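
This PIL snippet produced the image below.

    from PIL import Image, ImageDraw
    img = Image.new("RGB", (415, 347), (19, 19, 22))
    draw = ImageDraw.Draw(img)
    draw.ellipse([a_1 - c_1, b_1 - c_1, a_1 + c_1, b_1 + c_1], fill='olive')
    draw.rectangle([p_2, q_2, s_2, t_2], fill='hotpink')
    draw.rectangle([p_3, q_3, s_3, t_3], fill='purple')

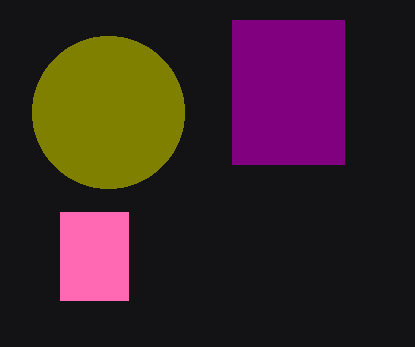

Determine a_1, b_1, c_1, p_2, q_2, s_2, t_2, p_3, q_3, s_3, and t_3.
a_1 = 108, b_1 = 112, c_1 = 76, p_2 = 60, q_2 = 212, s_2 = 128, t_2 = 300, p_3 = 232, q_3 = 20, s_3 = 344, t_3 = 164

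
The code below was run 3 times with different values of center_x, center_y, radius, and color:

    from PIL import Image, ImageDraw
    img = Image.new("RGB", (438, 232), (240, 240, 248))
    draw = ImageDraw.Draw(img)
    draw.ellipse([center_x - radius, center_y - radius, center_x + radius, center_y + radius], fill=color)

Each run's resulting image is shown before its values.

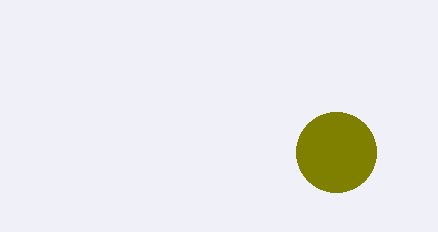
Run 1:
center_x = 336; center_y = 152; radius = 40; color = 'olive'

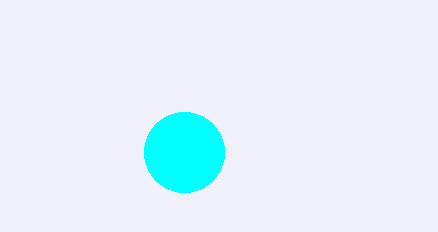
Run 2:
center_x = 184
center_y = 152
radius = 40
color = 'cyan'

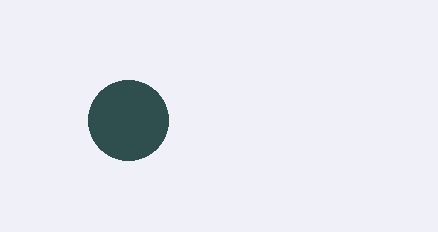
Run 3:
center_x = 128, center_y = 120, radius = 40, color = 'darkslategray'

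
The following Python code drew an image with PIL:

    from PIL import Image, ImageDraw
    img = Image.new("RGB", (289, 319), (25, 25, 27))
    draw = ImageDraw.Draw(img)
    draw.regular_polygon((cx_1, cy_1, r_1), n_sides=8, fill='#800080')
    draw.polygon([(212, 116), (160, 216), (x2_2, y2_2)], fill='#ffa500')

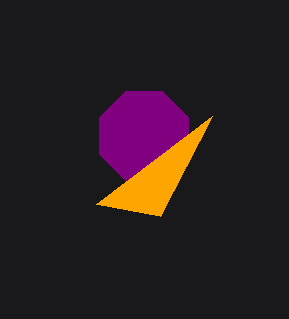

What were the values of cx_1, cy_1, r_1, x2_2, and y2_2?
cx_1 = 144, cy_1 = 136, r_1 = 48, x2_2 = 96, y2_2 = 204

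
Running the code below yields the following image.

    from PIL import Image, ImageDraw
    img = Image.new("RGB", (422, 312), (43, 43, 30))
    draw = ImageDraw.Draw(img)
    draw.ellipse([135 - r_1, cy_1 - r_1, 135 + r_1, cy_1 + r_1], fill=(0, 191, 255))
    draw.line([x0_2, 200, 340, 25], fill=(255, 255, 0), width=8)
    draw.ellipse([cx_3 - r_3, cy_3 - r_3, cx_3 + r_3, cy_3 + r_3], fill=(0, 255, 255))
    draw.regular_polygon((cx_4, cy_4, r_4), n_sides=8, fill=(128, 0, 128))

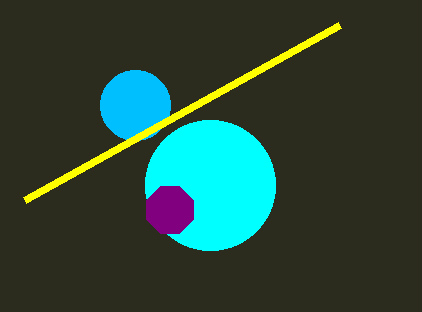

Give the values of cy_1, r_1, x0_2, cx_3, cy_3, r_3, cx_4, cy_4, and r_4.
cy_1 = 105; r_1 = 35; x0_2 = 25; cx_3 = 210; cy_3 = 185; r_3 = 65; cx_4 = 170; cy_4 = 210; r_4 = 25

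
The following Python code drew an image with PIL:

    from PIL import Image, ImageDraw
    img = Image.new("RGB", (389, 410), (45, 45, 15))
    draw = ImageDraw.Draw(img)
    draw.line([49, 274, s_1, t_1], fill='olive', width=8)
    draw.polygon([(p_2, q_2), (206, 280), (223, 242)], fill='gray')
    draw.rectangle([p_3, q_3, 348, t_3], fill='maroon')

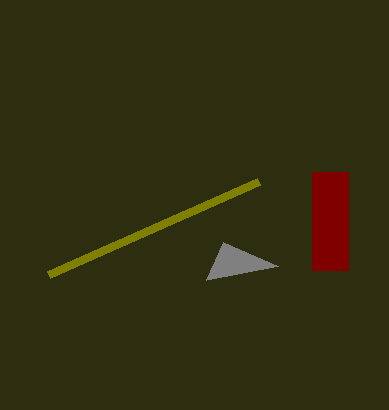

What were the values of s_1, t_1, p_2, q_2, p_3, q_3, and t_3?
s_1 = 259, t_1 = 181, p_2 = 278, q_2 = 266, p_3 = 312, q_3 = 172, t_3 = 270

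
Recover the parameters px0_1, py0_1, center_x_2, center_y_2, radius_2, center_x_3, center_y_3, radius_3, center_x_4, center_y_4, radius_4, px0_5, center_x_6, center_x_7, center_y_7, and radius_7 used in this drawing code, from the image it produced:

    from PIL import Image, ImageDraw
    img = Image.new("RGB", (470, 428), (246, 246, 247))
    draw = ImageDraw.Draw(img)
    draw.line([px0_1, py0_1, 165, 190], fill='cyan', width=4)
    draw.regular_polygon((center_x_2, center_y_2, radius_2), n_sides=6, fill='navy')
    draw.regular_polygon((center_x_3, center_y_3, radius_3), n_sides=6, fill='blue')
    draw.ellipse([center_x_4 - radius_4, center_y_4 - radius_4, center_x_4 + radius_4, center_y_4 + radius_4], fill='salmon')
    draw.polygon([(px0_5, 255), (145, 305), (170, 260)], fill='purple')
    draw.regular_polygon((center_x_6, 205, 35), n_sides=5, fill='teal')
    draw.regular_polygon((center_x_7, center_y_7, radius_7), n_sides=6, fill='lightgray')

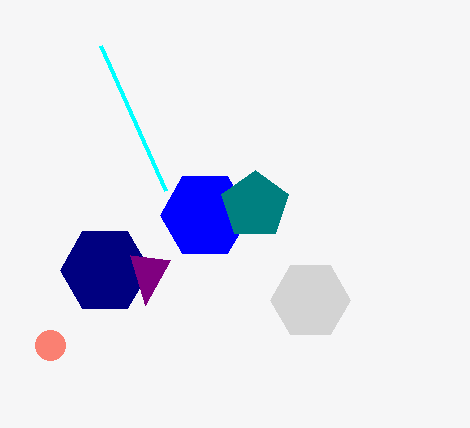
px0_1 = 100
py0_1 = 45
center_x_2 = 105
center_y_2 = 270
radius_2 = 45
center_x_3 = 205
center_y_3 = 215
radius_3 = 45
center_x_4 = 50
center_y_4 = 345
radius_4 = 15
px0_5 = 130
center_x_6 = 255
center_x_7 = 310
center_y_7 = 300
radius_7 = 40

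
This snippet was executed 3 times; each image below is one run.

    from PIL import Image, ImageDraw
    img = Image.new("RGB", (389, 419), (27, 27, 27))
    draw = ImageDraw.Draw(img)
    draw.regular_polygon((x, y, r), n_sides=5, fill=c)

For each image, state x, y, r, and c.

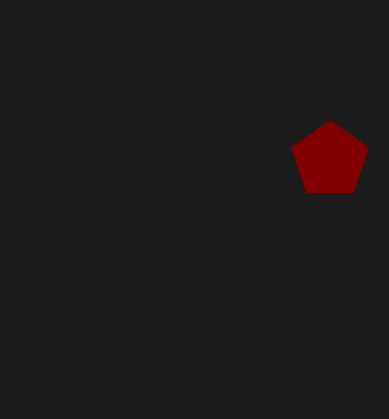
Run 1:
x = 330, y = 160, r = 40, c = 'maroon'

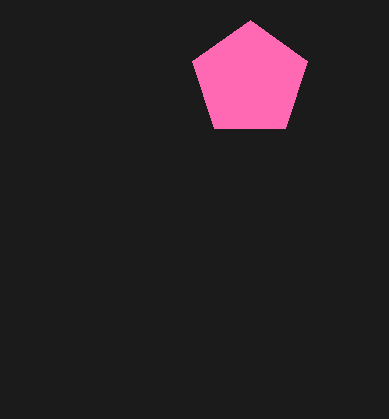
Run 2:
x = 250; y = 80; r = 60; c = 'hotpink'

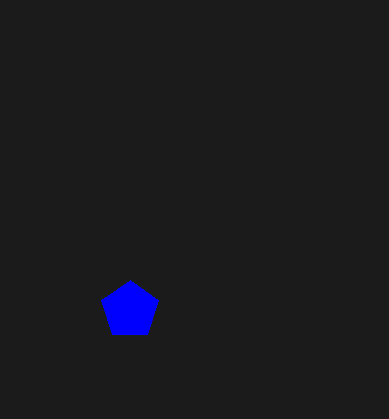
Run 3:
x = 130
y = 310
r = 30
c = 'blue'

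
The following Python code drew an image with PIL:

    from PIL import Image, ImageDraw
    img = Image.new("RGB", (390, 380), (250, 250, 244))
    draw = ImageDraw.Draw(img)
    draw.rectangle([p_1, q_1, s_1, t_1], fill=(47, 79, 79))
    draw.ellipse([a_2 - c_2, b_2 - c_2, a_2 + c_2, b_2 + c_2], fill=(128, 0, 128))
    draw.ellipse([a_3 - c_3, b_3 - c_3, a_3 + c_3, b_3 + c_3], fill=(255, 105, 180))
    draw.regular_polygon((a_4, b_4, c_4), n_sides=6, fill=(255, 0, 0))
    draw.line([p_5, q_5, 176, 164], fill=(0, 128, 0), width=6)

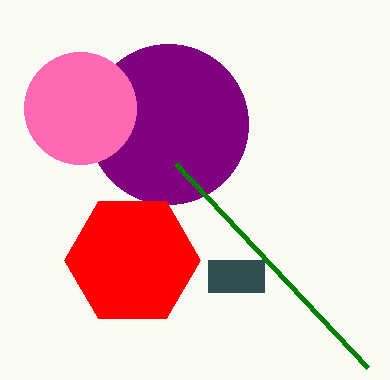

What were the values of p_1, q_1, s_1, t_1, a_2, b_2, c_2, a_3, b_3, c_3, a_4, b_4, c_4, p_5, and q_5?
p_1 = 208
q_1 = 260
s_1 = 264
t_1 = 292
a_2 = 168
b_2 = 124
c_2 = 80
a_3 = 80
b_3 = 108
c_3 = 56
a_4 = 132
b_4 = 260
c_4 = 68
p_5 = 368
q_5 = 368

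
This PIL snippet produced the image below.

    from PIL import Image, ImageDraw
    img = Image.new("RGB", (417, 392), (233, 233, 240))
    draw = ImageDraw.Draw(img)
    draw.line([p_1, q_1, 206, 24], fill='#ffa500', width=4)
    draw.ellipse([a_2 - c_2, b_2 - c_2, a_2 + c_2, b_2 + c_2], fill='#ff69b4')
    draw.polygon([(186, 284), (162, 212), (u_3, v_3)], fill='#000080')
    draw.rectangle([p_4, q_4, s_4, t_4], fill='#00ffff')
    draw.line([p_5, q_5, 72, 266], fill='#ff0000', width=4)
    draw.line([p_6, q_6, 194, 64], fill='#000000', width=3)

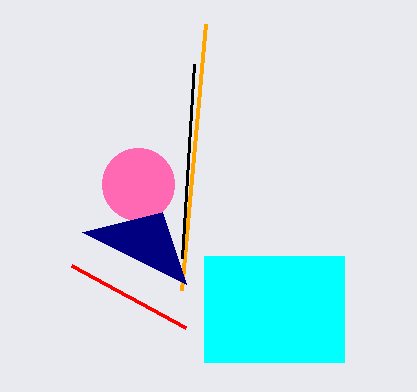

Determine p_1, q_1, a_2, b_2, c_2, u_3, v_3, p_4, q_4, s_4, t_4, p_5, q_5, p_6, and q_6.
p_1 = 182
q_1 = 290
a_2 = 138
b_2 = 184
c_2 = 36
u_3 = 82
v_3 = 232
p_4 = 204
q_4 = 256
s_4 = 344
t_4 = 362
p_5 = 186
q_5 = 328
p_6 = 182
q_6 = 258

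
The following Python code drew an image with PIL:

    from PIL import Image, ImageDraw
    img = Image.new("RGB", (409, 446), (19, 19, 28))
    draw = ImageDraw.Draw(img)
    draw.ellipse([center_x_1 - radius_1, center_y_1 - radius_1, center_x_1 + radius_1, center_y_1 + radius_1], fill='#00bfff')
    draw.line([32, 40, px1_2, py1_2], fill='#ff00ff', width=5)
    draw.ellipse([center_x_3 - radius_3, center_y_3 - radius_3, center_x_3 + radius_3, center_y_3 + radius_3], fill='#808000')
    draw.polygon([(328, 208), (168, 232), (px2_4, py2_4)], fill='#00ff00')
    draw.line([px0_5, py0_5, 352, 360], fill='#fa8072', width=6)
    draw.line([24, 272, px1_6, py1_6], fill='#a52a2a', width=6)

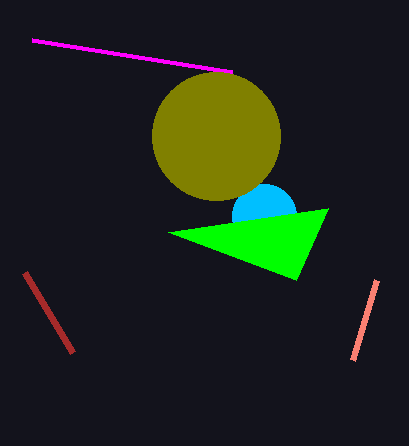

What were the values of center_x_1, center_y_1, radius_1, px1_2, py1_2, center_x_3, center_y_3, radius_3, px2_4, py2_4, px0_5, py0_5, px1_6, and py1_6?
center_x_1 = 264
center_y_1 = 216
radius_1 = 32
px1_2 = 232
py1_2 = 72
center_x_3 = 216
center_y_3 = 136
radius_3 = 64
px2_4 = 296
py2_4 = 280
px0_5 = 376
py0_5 = 280
px1_6 = 72
py1_6 = 352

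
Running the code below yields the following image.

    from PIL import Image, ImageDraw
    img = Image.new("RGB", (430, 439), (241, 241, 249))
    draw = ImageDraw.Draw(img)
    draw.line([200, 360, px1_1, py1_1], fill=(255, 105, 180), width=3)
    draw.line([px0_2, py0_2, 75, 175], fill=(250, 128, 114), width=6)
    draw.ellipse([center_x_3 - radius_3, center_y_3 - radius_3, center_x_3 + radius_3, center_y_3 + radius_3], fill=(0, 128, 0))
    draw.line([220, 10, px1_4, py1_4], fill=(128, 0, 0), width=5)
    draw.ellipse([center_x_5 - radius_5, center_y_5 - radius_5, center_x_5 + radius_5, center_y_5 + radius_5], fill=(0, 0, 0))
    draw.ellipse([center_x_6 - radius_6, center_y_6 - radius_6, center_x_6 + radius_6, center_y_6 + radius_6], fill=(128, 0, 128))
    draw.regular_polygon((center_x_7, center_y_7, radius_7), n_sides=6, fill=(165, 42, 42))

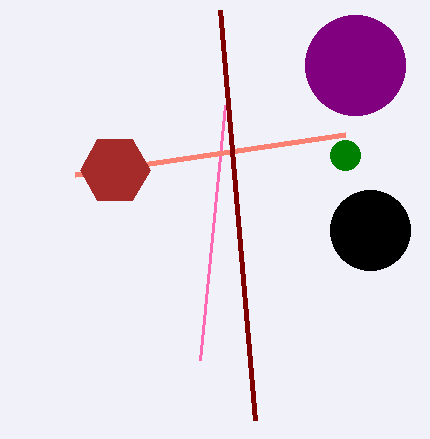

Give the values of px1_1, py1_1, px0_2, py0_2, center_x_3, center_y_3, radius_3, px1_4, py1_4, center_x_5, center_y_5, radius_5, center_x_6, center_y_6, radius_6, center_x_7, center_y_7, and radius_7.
px1_1 = 225, py1_1 = 105, px0_2 = 345, py0_2 = 135, center_x_3 = 345, center_y_3 = 155, radius_3 = 15, px1_4 = 255, py1_4 = 420, center_x_5 = 370, center_y_5 = 230, radius_5 = 40, center_x_6 = 355, center_y_6 = 65, radius_6 = 50, center_x_7 = 115, center_y_7 = 170, radius_7 = 35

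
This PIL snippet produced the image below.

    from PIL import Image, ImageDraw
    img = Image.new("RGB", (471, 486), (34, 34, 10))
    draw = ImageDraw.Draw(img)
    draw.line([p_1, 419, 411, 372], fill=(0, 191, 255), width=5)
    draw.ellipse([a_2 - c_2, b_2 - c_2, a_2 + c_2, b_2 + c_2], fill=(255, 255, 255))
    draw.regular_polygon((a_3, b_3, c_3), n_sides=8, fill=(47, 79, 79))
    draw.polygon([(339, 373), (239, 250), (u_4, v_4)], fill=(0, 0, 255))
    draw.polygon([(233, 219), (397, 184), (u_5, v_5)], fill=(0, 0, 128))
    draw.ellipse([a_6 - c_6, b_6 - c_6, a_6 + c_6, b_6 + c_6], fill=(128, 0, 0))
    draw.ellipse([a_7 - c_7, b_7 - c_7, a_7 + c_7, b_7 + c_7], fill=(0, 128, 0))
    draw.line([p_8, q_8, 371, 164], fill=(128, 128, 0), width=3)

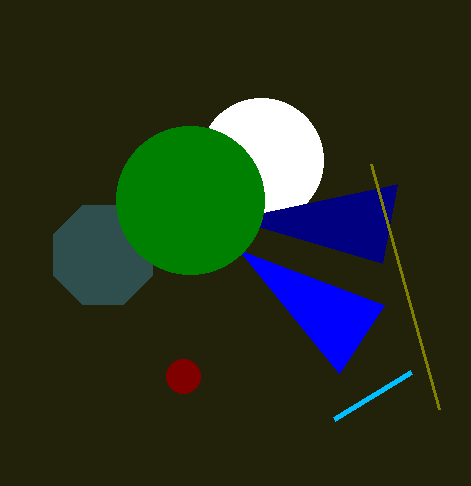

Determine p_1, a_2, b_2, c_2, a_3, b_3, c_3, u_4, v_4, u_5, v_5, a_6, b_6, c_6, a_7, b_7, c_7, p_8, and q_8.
p_1 = 334; a_2 = 261; b_2 = 160; c_2 = 62; a_3 = 103; b_3 = 255; c_3 = 54; u_4 = 384; v_4 = 305; u_5 = 382; v_5 = 263; a_6 = 183; b_6 = 376; c_6 = 17; a_7 = 190; b_7 = 200; c_7 = 74; p_8 = 439; q_8 = 409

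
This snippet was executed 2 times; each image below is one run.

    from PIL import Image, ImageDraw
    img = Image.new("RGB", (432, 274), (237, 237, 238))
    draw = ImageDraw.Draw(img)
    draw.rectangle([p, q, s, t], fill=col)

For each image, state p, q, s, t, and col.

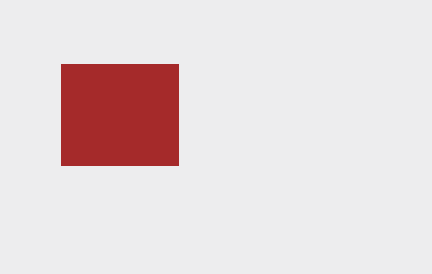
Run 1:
p = 61
q = 64
s = 178
t = 165
col = 'brown'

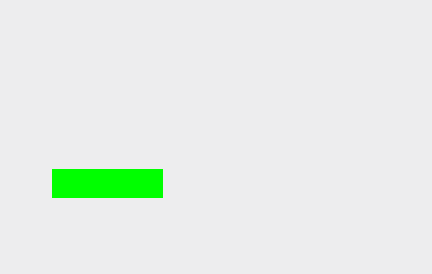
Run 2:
p = 52; q = 169; s = 162; t = 197; col = 'lime'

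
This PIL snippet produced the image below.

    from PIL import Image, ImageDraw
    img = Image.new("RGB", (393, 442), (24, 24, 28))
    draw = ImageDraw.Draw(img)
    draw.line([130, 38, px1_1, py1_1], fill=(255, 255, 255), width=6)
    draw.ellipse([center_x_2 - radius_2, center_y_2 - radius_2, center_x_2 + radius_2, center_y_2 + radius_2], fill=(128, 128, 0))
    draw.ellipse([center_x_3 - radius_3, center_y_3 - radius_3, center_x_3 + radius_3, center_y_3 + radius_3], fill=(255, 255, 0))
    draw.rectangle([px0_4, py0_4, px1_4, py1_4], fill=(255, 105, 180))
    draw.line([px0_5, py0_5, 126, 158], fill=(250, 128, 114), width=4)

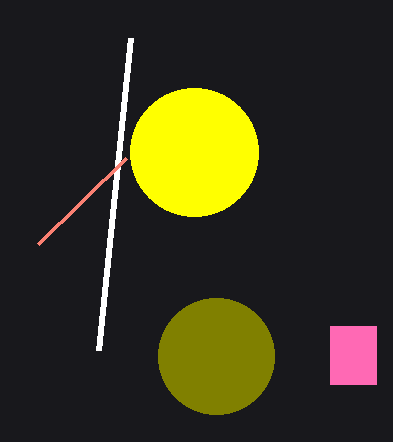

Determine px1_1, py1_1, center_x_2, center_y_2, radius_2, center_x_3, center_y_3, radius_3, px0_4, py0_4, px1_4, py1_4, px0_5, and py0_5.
px1_1 = 98; py1_1 = 350; center_x_2 = 216; center_y_2 = 356; radius_2 = 58; center_x_3 = 194; center_y_3 = 152; radius_3 = 64; px0_4 = 330; py0_4 = 326; px1_4 = 376; py1_4 = 384; px0_5 = 38; py0_5 = 244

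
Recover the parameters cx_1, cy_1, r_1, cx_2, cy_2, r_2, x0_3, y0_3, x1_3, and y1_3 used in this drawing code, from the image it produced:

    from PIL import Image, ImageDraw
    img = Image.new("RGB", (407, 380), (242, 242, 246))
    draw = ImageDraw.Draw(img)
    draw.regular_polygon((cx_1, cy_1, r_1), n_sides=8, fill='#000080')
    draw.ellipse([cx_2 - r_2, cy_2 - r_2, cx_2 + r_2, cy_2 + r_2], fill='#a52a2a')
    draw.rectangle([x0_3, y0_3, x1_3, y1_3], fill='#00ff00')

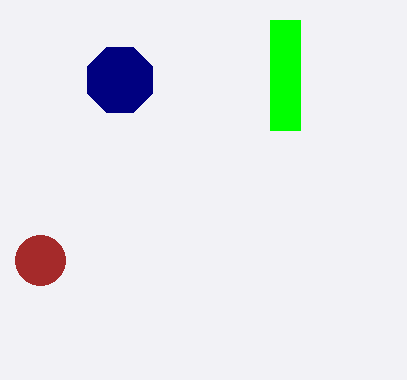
cx_1 = 120; cy_1 = 80; r_1 = 35; cx_2 = 40; cy_2 = 260; r_2 = 25; x0_3 = 270; y0_3 = 20; x1_3 = 300; y1_3 = 130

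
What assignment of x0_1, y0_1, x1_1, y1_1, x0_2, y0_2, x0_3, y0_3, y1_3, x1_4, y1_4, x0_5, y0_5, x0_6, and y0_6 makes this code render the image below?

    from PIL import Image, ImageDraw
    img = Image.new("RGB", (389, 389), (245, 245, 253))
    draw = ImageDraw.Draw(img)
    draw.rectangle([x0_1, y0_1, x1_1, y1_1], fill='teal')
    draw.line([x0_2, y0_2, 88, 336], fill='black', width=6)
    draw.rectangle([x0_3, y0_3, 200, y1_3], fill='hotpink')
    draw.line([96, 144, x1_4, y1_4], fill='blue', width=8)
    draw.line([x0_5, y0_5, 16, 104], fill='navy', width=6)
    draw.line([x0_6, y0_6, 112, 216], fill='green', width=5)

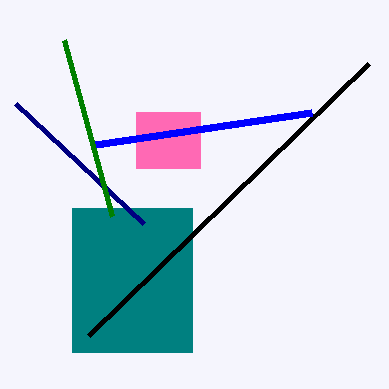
x0_1 = 72
y0_1 = 208
x1_1 = 192
y1_1 = 352
x0_2 = 368
y0_2 = 64
x0_3 = 136
y0_3 = 112
y1_3 = 168
x1_4 = 312
y1_4 = 112
x0_5 = 144
y0_5 = 224
x0_6 = 64
y0_6 = 40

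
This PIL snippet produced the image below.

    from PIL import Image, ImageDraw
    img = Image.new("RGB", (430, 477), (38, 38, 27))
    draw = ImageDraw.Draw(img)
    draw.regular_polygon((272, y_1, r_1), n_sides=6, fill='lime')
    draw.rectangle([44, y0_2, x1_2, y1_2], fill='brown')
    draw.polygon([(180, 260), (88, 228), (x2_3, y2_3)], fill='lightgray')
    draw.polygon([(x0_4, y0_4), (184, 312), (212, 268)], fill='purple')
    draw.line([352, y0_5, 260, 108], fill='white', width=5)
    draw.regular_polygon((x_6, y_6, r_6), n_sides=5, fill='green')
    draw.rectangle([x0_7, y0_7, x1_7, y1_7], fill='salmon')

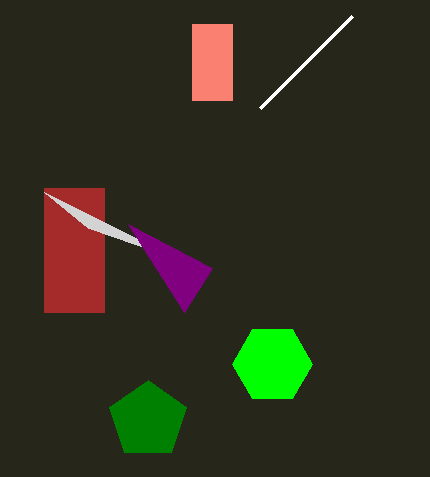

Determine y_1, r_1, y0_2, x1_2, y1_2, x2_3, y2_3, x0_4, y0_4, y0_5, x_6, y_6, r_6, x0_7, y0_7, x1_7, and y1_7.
y_1 = 364, r_1 = 40, y0_2 = 188, x1_2 = 104, y1_2 = 312, x2_3 = 44, y2_3 = 192, x0_4 = 128, y0_4 = 224, y0_5 = 16, x_6 = 148, y_6 = 420, r_6 = 40, x0_7 = 192, y0_7 = 24, x1_7 = 232, y1_7 = 100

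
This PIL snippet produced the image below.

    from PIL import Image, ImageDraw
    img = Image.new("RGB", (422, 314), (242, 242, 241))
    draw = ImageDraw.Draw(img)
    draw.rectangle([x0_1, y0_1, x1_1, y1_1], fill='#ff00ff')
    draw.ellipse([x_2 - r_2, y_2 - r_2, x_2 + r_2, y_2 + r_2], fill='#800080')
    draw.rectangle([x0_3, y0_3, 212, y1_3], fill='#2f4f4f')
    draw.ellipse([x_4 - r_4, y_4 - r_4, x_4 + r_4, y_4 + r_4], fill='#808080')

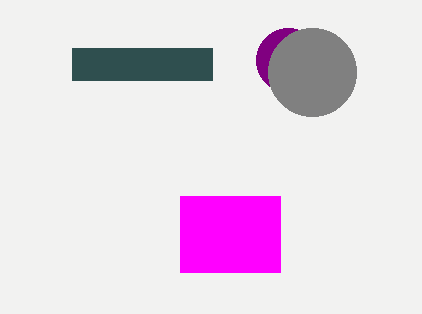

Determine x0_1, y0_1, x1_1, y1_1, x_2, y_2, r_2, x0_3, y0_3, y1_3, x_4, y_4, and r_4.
x0_1 = 180
y0_1 = 196
x1_1 = 280
y1_1 = 272
x_2 = 288
y_2 = 60
r_2 = 32
x0_3 = 72
y0_3 = 48
y1_3 = 80
x_4 = 312
y_4 = 72
r_4 = 44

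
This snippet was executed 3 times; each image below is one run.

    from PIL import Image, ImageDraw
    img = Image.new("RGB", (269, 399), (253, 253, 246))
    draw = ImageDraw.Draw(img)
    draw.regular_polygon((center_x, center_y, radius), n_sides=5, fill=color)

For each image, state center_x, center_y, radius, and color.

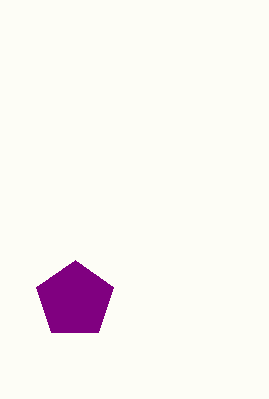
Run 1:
center_x = 75, center_y = 300, radius = 40, color = 'purple'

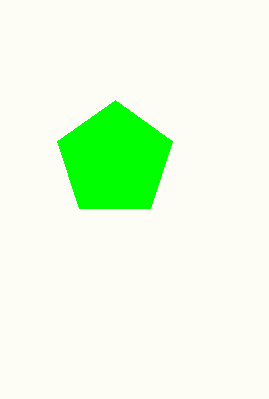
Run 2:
center_x = 115; center_y = 160; radius = 60; color = 'lime'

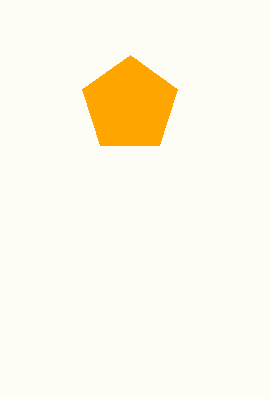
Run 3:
center_x = 130, center_y = 105, radius = 50, color = 'orange'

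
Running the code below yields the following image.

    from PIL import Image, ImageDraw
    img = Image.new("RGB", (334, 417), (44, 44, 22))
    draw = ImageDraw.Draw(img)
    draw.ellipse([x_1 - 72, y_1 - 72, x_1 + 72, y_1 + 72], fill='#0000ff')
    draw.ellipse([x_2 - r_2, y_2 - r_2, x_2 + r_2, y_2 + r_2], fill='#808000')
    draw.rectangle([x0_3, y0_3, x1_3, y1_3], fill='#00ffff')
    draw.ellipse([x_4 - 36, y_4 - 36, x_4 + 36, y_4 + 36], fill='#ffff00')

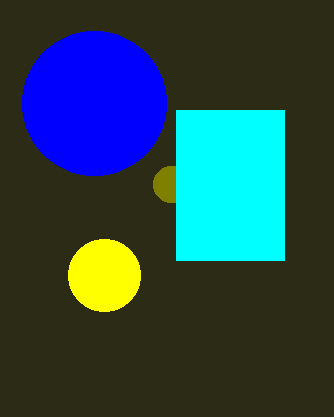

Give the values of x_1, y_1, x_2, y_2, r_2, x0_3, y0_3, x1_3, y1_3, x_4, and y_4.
x_1 = 94
y_1 = 103
x_2 = 171
y_2 = 184
r_2 = 18
x0_3 = 176
y0_3 = 110
x1_3 = 284
y1_3 = 260
x_4 = 104
y_4 = 275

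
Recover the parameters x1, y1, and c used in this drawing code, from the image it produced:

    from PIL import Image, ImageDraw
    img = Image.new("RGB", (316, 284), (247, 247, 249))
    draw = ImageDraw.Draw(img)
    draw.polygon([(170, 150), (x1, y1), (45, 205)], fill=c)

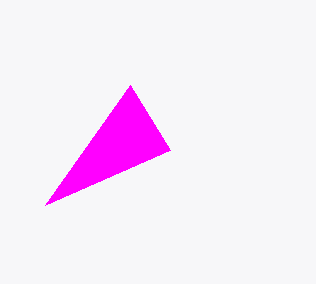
x1 = 130, y1 = 85, c = 'magenta'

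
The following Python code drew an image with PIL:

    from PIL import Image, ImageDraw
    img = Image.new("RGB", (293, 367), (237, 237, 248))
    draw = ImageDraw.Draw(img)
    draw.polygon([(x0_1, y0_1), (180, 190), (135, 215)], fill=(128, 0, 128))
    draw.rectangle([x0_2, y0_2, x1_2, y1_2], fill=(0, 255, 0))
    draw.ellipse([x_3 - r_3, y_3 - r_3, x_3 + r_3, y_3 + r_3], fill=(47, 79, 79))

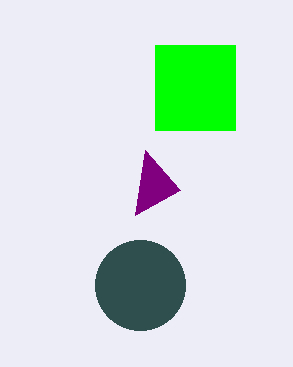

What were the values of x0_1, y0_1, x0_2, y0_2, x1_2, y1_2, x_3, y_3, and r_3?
x0_1 = 145; y0_1 = 150; x0_2 = 155; y0_2 = 45; x1_2 = 235; y1_2 = 130; x_3 = 140; y_3 = 285; r_3 = 45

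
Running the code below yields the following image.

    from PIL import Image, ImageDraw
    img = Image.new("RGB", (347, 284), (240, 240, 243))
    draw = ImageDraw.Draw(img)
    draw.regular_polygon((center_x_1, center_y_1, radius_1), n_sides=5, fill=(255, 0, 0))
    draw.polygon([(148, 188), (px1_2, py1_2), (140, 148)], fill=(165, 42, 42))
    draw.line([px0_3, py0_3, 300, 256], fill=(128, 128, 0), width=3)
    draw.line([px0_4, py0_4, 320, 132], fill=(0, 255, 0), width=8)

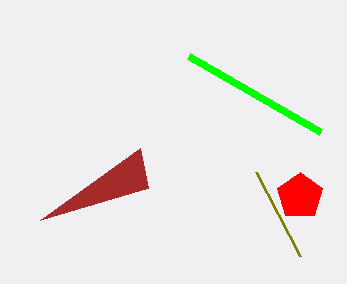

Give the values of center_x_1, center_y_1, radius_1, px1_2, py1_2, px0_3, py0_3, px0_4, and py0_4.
center_x_1 = 300; center_y_1 = 196; radius_1 = 24; px1_2 = 40; py1_2 = 220; px0_3 = 256; py0_3 = 172; px0_4 = 188; py0_4 = 56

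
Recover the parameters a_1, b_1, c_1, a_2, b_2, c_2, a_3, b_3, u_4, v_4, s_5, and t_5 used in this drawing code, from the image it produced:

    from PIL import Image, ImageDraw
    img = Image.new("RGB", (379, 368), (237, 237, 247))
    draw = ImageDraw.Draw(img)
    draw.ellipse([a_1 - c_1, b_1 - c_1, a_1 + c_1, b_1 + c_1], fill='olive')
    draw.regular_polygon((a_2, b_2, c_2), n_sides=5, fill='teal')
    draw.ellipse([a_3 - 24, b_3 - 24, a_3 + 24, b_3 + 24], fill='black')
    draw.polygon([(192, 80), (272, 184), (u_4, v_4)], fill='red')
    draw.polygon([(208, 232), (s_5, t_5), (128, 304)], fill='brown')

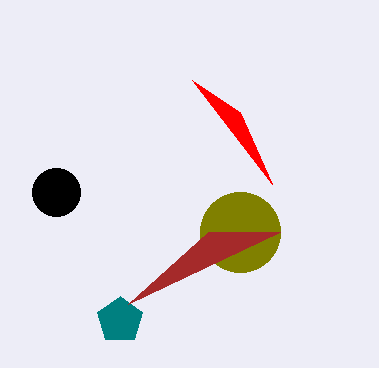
a_1 = 240
b_1 = 232
c_1 = 40
a_2 = 120
b_2 = 320
c_2 = 24
a_3 = 56
b_3 = 192
u_4 = 240
v_4 = 112
s_5 = 280
t_5 = 232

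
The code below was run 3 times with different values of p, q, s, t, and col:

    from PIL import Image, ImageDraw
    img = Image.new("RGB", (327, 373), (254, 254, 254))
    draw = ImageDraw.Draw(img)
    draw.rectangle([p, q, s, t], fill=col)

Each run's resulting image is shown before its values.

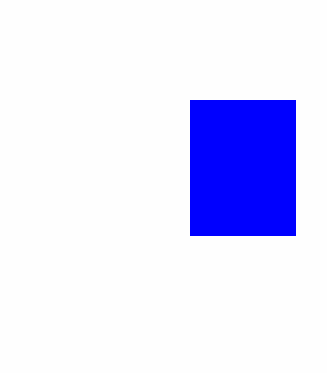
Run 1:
p = 190; q = 100; s = 295; t = 235; col = 'blue'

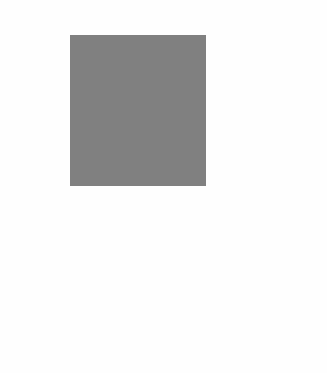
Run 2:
p = 70; q = 35; s = 205; t = 185; col = 'gray'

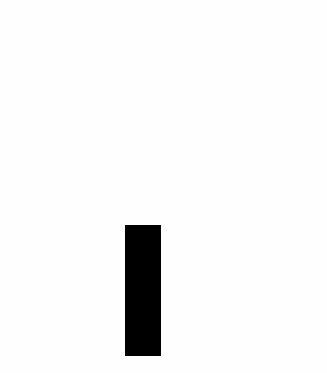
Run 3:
p = 125, q = 225, s = 160, t = 355, col = 'black'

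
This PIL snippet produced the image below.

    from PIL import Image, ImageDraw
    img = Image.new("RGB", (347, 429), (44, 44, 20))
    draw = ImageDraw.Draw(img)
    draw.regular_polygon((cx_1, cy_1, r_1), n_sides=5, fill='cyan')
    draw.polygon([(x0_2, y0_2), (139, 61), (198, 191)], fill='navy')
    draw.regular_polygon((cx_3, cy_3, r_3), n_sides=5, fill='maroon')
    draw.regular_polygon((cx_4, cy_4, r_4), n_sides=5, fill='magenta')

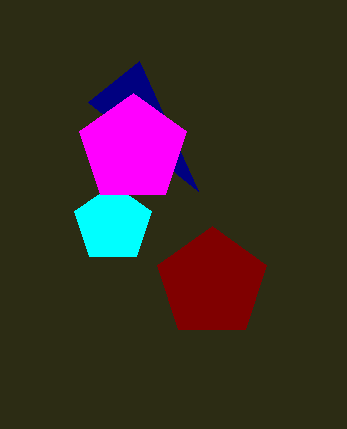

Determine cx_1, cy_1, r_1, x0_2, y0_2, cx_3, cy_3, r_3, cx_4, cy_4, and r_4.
cx_1 = 113
cy_1 = 224
r_1 = 40
x0_2 = 88
y0_2 = 102
cx_3 = 212
cy_3 = 283
r_3 = 57
cx_4 = 133
cy_4 = 149
r_4 = 56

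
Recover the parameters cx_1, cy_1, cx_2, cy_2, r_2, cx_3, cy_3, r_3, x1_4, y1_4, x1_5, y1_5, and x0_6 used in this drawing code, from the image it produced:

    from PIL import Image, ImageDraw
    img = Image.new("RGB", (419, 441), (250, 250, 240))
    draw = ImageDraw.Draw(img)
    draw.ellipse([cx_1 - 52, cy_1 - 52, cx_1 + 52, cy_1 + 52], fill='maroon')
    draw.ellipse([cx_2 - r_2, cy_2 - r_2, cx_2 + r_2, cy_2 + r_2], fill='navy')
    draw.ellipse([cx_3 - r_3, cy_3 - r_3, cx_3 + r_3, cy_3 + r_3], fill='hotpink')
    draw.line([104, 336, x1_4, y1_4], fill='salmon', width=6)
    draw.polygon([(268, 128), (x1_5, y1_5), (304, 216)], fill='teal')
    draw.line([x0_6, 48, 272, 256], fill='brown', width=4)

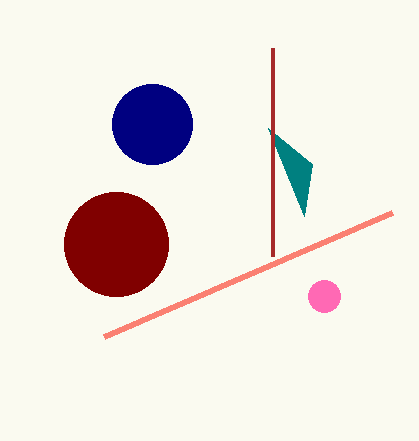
cx_1 = 116, cy_1 = 244, cx_2 = 152, cy_2 = 124, r_2 = 40, cx_3 = 324, cy_3 = 296, r_3 = 16, x1_4 = 392, y1_4 = 212, x1_5 = 312, y1_5 = 164, x0_6 = 272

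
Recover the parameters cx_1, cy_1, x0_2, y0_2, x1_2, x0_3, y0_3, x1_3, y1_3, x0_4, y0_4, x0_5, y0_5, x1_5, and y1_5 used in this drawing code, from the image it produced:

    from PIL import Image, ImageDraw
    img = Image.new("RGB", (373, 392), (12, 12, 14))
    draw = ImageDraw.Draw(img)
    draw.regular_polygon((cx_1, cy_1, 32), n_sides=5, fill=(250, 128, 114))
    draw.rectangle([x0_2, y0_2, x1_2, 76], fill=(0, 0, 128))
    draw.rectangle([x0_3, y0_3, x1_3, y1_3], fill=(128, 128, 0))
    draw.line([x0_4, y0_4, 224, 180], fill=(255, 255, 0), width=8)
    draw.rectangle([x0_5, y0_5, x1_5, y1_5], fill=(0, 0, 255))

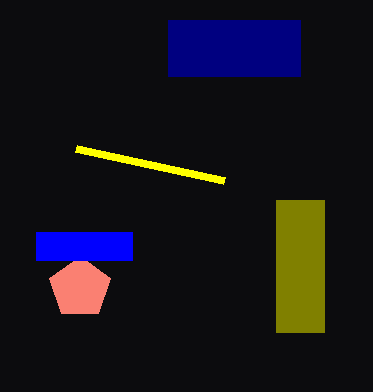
cx_1 = 80
cy_1 = 288
x0_2 = 168
y0_2 = 20
x1_2 = 300
x0_3 = 276
y0_3 = 200
x1_3 = 324
y1_3 = 332
x0_4 = 76
y0_4 = 148
x0_5 = 36
y0_5 = 232
x1_5 = 132
y1_5 = 260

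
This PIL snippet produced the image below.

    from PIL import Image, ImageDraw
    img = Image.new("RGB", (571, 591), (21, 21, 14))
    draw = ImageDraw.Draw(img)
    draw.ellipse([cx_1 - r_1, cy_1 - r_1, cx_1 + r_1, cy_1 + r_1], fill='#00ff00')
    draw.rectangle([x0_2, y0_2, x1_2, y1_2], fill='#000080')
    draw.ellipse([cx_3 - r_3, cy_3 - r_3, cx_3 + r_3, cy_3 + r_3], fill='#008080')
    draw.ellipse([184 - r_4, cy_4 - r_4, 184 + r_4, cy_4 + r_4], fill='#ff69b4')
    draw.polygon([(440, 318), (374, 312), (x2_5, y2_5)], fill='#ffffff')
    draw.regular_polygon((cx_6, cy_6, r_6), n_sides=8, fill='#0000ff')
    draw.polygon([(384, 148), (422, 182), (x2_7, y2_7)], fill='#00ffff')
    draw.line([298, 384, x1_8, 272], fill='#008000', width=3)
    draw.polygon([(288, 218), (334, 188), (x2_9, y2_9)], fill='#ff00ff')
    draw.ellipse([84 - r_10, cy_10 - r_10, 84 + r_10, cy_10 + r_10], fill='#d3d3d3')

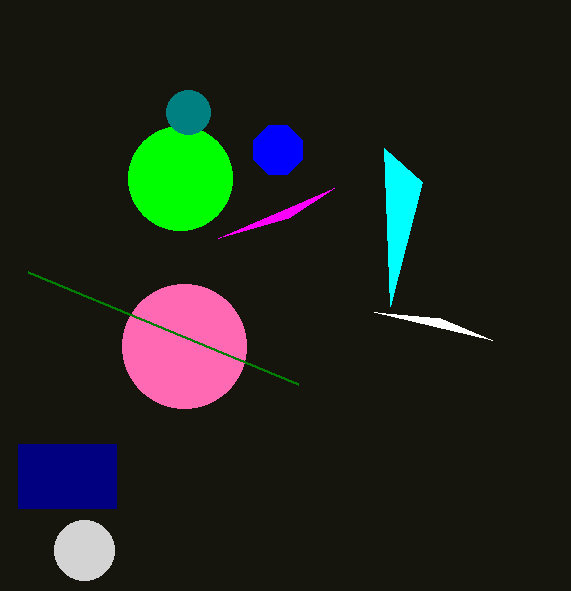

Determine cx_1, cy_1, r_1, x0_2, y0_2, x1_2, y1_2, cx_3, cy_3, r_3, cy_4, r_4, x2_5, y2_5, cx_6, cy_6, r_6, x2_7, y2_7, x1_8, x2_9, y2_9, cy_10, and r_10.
cx_1 = 180; cy_1 = 178; r_1 = 52; x0_2 = 18; y0_2 = 444; x1_2 = 116; y1_2 = 508; cx_3 = 188; cy_3 = 112; r_3 = 22; cy_4 = 346; r_4 = 62; x2_5 = 492; y2_5 = 340; cx_6 = 278; cy_6 = 150; r_6 = 26; x2_7 = 390; y2_7 = 306; x1_8 = 28; x2_9 = 218; y2_9 = 238; cy_10 = 550; r_10 = 30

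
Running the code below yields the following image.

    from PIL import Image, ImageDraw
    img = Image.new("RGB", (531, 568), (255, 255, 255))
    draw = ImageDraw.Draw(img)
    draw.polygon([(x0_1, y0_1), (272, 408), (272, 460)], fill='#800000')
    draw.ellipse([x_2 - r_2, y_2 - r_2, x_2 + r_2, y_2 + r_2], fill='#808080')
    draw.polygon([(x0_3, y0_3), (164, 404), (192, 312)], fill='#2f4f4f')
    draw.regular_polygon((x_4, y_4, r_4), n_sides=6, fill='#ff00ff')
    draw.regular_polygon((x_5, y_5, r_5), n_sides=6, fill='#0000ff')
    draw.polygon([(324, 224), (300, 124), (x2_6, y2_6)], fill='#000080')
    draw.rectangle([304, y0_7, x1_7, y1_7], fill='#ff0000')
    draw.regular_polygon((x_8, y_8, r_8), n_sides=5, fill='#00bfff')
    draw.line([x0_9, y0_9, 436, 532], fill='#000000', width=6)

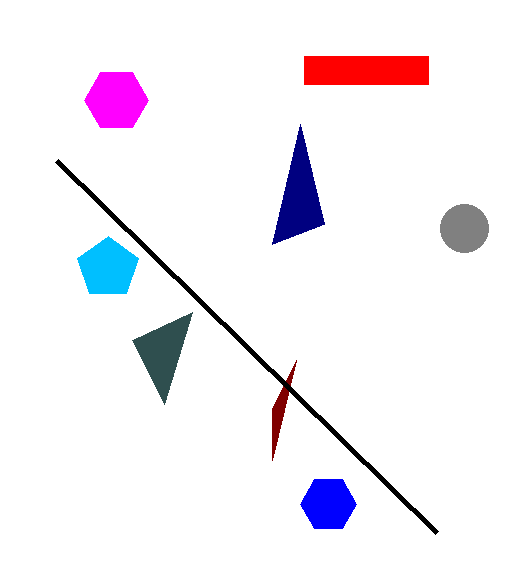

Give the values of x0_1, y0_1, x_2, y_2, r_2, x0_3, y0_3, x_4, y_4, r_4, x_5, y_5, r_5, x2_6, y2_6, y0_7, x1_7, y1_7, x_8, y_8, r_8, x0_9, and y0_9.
x0_1 = 296, y0_1 = 360, x_2 = 464, y_2 = 228, r_2 = 24, x0_3 = 132, y0_3 = 340, x_4 = 116, y_4 = 100, r_4 = 32, x_5 = 328, y_5 = 504, r_5 = 28, x2_6 = 272, y2_6 = 244, y0_7 = 56, x1_7 = 428, y1_7 = 84, x_8 = 108, y_8 = 268, r_8 = 32, x0_9 = 56, y0_9 = 160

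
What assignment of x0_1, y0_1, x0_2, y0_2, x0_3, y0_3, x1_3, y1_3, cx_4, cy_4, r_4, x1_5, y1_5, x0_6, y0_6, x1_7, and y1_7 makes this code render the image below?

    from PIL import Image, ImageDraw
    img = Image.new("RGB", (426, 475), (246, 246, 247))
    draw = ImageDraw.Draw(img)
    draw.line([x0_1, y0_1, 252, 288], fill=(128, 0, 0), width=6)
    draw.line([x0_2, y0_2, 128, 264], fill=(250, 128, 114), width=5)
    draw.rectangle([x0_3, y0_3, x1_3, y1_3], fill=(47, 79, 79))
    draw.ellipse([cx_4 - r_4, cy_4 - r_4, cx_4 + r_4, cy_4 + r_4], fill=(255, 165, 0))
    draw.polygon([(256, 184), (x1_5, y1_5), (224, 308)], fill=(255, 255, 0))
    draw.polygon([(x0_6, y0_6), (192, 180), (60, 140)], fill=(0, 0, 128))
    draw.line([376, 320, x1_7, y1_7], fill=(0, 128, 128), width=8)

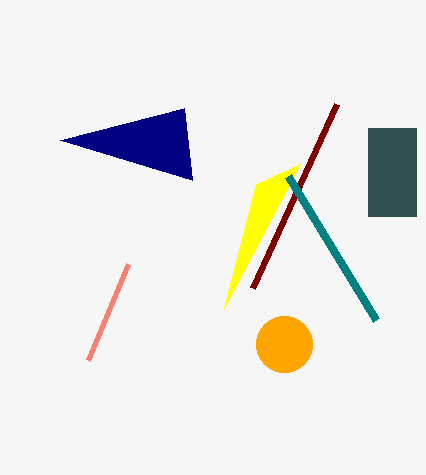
x0_1 = 336, y0_1 = 104, x0_2 = 88, y0_2 = 360, x0_3 = 368, y0_3 = 128, x1_3 = 416, y1_3 = 216, cx_4 = 284, cy_4 = 344, r_4 = 28, x1_5 = 300, y1_5 = 164, x0_6 = 184, y0_6 = 108, x1_7 = 288, y1_7 = 176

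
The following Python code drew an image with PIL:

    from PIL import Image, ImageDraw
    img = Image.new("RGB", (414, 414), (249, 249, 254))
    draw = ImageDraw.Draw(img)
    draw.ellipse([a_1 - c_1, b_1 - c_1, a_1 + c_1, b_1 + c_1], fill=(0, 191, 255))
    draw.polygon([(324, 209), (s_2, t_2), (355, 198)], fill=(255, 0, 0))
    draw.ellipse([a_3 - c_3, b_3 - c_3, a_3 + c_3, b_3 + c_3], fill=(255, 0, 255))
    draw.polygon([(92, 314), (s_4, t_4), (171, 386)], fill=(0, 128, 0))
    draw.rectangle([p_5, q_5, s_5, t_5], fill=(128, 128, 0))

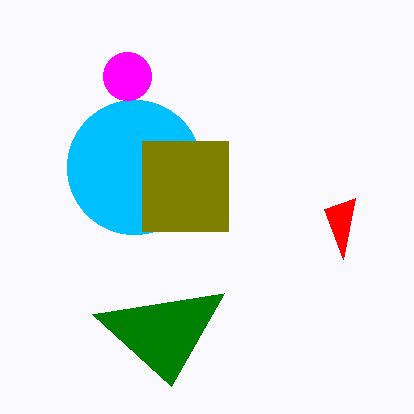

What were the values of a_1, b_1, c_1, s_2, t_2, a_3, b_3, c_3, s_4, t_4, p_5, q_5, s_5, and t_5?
a_1 = 134, b_1 = 167, c_1 = 67, s_2 = 343, t_2 = 259, a_3 = 127, b_3 = 76, c_3 = 24, s_4 = 224, t_4 = 293, p_5 = 142, q_5 = 141, s_5 = 228, t_5 = 231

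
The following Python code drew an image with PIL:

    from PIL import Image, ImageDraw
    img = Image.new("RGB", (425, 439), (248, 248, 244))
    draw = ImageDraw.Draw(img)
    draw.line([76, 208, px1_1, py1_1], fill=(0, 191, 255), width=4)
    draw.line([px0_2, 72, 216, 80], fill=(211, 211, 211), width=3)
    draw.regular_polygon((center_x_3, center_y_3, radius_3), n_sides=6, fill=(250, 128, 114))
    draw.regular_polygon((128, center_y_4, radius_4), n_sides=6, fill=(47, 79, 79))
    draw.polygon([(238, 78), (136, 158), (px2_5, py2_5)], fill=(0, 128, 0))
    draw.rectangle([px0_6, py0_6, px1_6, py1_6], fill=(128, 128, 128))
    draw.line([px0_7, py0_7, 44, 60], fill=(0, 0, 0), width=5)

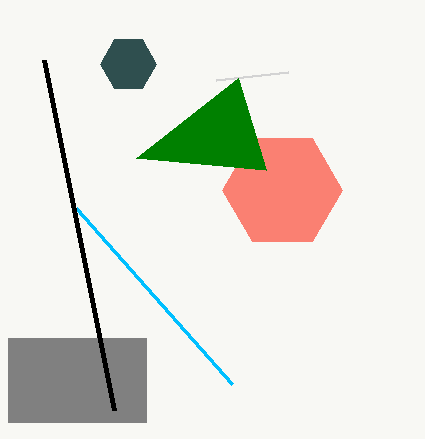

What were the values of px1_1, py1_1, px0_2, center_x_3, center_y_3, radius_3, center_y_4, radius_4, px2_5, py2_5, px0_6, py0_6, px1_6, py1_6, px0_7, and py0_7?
px1_1 = 232
py1_1 = 384
px0_2 = 288
center_x_3 = 282
center_y_3 = 190
radius_3 = 60
center_y_4 = 64
radius_4 = 28
px2_5 = 266
py2_5 = 170
px0_6 = 8
py0_6 = 338
px1_6 = 146
py1_6 = 422
px0_7 = 114
py0_7 = 410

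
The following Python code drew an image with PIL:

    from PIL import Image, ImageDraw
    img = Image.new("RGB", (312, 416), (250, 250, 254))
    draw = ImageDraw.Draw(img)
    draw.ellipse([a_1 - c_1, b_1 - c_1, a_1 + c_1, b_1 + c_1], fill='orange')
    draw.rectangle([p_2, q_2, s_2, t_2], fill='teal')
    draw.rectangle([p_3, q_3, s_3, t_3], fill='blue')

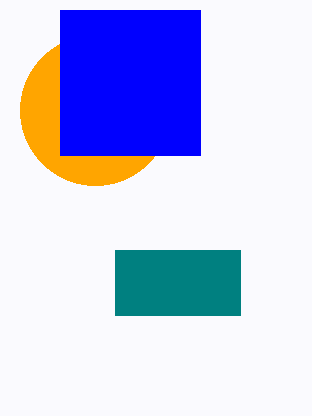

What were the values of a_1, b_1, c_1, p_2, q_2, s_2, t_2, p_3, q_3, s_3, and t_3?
a_1 = 95
b_1 = 110
c_1 = 75
p_2 = 115
q_2 = 250
s_2 = 240
t_2 = 315
p_3 = 60
q_3 = 10
s_3 = 200
t_3 = 155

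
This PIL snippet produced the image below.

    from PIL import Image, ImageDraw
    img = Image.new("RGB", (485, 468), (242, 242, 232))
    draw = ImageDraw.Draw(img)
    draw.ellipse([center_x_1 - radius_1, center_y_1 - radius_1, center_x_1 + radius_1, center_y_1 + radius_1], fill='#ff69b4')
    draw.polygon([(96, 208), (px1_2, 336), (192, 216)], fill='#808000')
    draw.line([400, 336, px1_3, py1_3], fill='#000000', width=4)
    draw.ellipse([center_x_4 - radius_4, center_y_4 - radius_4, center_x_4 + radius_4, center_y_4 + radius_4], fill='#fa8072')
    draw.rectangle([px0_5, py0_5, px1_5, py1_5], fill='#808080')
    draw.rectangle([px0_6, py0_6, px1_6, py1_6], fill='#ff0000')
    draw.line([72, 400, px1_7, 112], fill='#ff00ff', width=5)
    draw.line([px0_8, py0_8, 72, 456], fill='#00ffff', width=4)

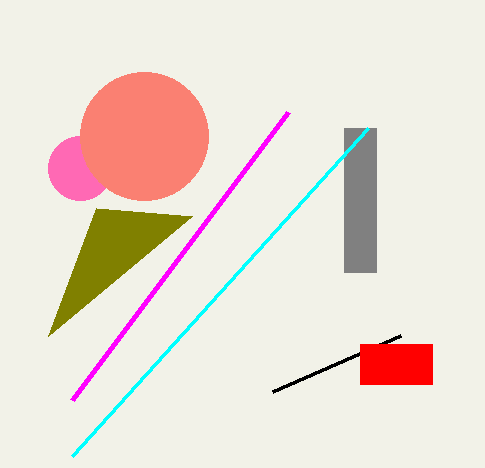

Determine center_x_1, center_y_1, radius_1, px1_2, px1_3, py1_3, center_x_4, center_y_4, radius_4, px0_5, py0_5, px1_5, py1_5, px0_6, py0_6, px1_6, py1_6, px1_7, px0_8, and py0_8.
center_x_1 = 80
center_y_1 = 168
radius_1 = 32
px1_2 = 48
px1_3 = 272
py1_3 = 392
center_x_4 = 144
center_y_4 = 136
radius_4 = 64
px0_5 = 344
py0_5 = 128
px1_5 = 376
py1_5 = 272
px0_6 = 360
py0_6 = 344
px1_6 = 432
py1_6 = 384
px1_7 = 288
px0_8 = 368
py0_8 = 128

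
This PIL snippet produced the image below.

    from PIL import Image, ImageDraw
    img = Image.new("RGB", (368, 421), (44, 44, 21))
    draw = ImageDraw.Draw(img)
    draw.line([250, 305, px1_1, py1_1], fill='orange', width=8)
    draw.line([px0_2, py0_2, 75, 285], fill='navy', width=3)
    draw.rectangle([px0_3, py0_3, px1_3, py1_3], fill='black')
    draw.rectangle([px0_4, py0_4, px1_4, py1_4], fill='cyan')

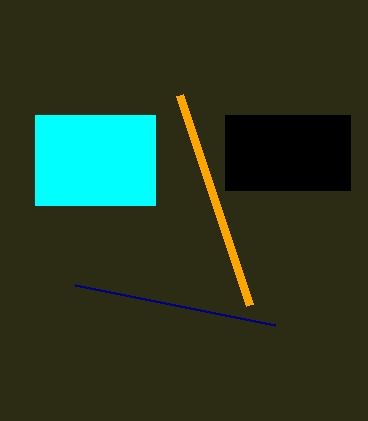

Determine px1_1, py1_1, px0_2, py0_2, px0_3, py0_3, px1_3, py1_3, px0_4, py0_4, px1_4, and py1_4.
px1_1 = 180, py1_1 = 95, px0_2 = 275, py0_2 = 325, px0_3 = 225, py0_3 = 115, px1_3 = 350, py1_3 = 190, px0_4 = 35, py0_4 = 115, px1_4 = 155, py1_4 = 205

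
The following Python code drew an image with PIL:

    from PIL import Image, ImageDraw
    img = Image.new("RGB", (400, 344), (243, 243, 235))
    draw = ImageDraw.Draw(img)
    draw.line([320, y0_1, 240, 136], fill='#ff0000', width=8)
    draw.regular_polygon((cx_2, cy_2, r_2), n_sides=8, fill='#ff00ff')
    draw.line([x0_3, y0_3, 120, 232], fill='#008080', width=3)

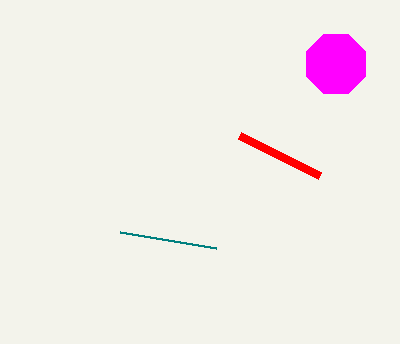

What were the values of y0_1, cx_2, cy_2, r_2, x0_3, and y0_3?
y0_1 = 176
cx_2 = 336
cy_2 = 64
r_2 = 32
x0_3 = 216
y0_3 = 248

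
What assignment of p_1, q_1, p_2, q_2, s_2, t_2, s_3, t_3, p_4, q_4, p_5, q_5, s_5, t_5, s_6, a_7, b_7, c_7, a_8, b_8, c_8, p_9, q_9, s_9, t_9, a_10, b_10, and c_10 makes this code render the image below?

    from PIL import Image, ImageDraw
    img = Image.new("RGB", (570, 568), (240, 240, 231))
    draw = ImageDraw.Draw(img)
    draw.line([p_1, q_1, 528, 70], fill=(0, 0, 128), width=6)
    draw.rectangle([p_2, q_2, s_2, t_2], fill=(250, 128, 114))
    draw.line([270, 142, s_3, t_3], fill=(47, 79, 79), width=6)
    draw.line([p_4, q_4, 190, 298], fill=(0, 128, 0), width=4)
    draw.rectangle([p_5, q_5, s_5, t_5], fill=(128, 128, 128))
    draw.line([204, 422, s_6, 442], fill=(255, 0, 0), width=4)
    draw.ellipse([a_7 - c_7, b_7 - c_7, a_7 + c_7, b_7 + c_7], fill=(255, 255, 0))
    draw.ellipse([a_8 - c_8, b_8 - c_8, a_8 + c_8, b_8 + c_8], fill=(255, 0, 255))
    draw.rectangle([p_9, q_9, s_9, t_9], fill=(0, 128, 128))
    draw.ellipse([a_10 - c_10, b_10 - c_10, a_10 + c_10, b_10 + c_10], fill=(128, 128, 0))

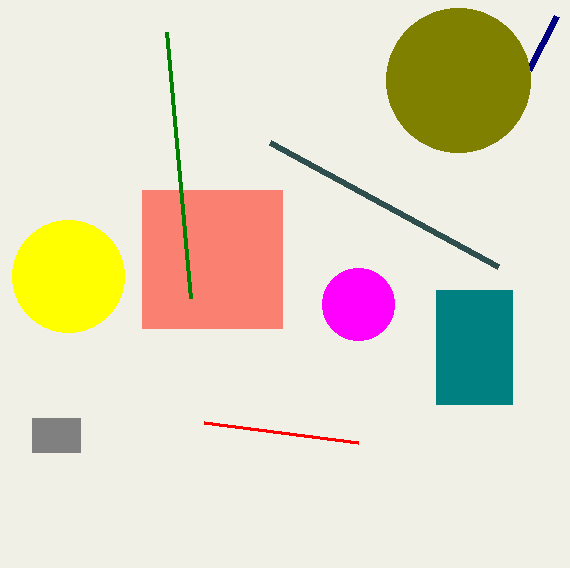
p_1 = 556, q_1 = 16, p_2 = 142, q_2 = 190, s_2 = 282, t_2 = 328, s_3 = 498, t_3 = 266, p_4 = 166, q_4 = 32, p_5 = 32, q_5 = 418, s_5 = 80, t_5 = 452, s_6 = 358, a_7 = 68, b_7 = 276, c_7 = 56, a_8 = 358, b_8 = 304, c_8 = 36, p_9 = 436, q_9 = 290, s_9 = 512, t_9 = 404, a_10 = 458, b_10 = 80, c_10 = 72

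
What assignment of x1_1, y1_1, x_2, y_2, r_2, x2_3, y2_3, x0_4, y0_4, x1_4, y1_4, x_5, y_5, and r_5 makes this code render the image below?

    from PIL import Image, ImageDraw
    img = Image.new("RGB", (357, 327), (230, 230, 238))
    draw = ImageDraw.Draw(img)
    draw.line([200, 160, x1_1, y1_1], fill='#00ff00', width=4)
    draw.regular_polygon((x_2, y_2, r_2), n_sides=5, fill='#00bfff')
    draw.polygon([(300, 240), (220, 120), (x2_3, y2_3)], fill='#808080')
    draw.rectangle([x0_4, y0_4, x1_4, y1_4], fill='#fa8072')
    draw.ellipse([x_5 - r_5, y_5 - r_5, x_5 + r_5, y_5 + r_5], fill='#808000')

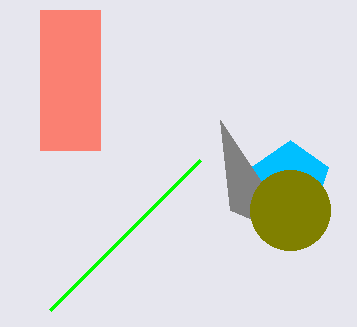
x1_1 = 50; y1_1 = 310; x_2 = 290; y_2 = 180; r_2 = 40; x2_3 = 230; y2_3 = 210; x0_4 = 40; y0_4 = 10; x1_4 = 100; y1_4 = 150; x_5 = 290; y_5 = 210; r_5 = 40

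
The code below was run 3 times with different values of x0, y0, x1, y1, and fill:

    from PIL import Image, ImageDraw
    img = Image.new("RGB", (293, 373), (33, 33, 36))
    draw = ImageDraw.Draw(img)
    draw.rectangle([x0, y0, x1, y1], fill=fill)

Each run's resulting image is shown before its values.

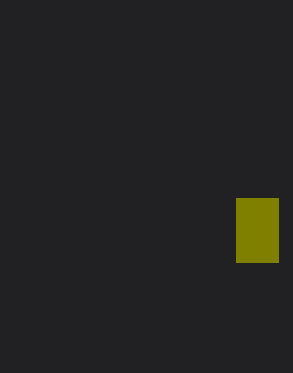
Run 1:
x0 = 236, y0 = 198, x1 = 278, y1 = 262, fill = 'olive'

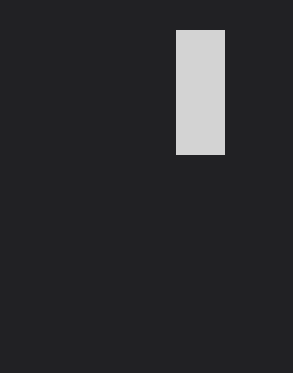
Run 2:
x0 = 176, y0 = 30, x1 = 224, y1 = 154, fill = 'lightgray'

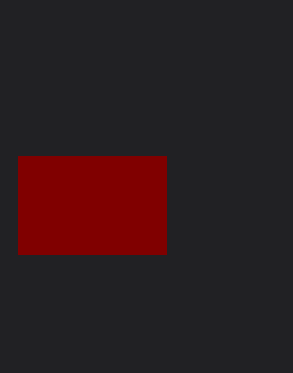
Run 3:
x0 = 18
y0 = 156
x1 = 166
y1 = 254
fill = 'maroon'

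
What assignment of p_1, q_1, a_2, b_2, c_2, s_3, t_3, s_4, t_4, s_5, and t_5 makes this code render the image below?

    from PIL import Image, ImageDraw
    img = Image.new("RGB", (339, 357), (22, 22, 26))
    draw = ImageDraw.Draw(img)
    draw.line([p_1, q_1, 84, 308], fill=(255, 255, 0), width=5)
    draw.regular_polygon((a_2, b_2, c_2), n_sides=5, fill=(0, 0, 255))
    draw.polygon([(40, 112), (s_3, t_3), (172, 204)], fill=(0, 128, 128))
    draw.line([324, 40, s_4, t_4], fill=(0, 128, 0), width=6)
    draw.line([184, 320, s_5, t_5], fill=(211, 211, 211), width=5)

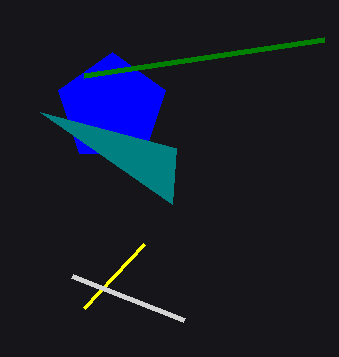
p_1 = 144; q_1 = 244; a_2 = 112; b_2 = 108; c_2 = 56; s_3 = 176; t_3 = 148; s_4 = 84; t_4 = 76; s_5 = 72; t_5 = 276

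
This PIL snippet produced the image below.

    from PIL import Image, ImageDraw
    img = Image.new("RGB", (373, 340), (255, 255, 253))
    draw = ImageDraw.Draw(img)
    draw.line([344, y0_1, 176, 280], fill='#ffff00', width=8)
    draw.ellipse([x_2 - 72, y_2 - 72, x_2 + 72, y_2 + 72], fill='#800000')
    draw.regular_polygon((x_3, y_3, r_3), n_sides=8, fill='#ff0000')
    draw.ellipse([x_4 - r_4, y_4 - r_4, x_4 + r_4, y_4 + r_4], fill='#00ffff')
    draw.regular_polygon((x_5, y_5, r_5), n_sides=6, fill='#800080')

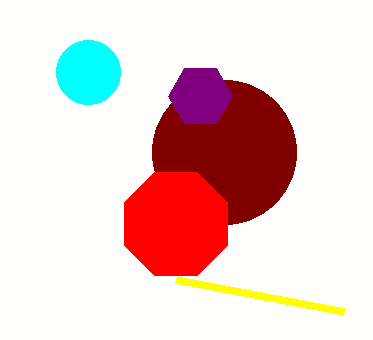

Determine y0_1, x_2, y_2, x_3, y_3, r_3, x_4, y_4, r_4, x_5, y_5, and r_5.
y0_1 = 312
x_2 = 224
y_2 = 152
x_3 = 176
y_3 = 224
r_3 = 56
x_4 = 88
y_4 = 72
r_4 = 32
x_5 = 200
y_5 = 96
r_5 = 32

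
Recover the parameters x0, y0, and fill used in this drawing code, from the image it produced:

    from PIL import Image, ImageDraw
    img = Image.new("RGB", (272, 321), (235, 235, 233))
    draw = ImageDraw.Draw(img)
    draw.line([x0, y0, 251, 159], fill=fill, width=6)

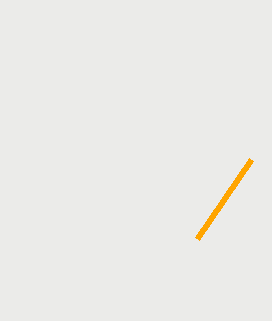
x0 = 197; y0 = 238; fill = 'orange'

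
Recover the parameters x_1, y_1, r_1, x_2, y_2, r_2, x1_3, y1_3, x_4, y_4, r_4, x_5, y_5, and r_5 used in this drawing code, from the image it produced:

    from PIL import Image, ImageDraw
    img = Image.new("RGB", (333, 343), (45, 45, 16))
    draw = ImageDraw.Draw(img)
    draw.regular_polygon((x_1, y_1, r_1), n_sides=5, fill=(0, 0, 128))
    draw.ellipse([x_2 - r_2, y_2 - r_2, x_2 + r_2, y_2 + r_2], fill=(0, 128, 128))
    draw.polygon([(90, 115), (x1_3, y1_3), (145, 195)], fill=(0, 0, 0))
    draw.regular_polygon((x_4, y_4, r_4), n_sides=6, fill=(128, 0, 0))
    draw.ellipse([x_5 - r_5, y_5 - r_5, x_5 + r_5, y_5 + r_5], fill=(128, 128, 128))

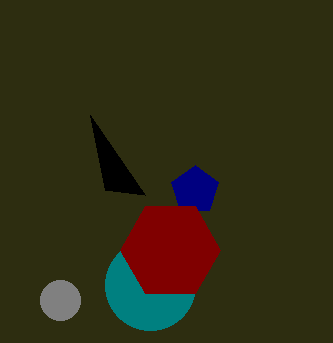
x_1 = 195; y_1 = 190; r_1 = 25; x_2 = 150; y_2 = 285; r_2 = 45; x1_3 = 105; y1_3 = 190; x_4 = 170; y_4 = 250; r_4 = 50; x_5 = 60; y_5 = 300; r_5 = 20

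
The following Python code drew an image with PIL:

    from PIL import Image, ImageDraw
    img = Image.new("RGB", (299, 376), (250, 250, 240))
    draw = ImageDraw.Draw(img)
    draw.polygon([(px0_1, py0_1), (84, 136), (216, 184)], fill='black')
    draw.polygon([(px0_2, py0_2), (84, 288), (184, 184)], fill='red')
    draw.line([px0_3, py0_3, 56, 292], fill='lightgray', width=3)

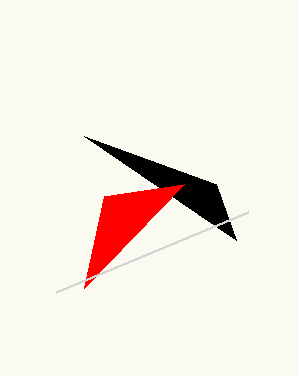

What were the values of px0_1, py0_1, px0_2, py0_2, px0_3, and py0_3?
px0_1 = 236; py0_1 = 240; px0_2 = 104; py0_2 = 196; px0_3 = 248; py0_3 = 212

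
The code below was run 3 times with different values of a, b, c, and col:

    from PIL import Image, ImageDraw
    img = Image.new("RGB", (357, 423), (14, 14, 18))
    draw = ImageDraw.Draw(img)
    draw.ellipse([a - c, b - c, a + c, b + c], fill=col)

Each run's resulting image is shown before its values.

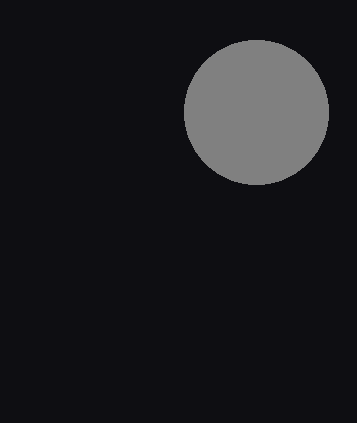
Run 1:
a = 256, b = 112, c = 72, col = 'gray'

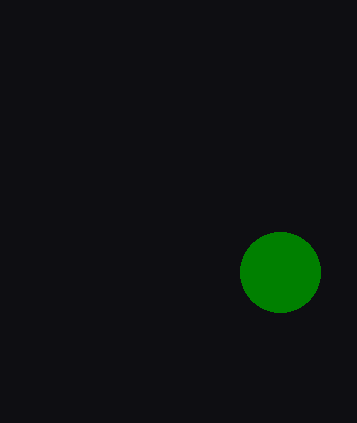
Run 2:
a = 280, b = 272, c = 40, col = 'green'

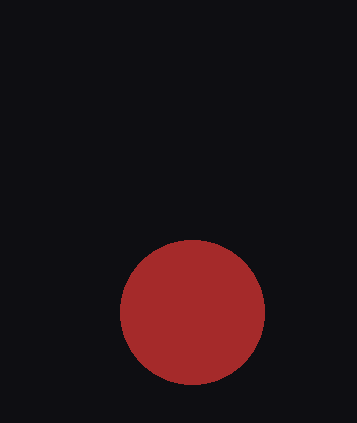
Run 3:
a = 192, b = 312, c = 72, col = 'brown'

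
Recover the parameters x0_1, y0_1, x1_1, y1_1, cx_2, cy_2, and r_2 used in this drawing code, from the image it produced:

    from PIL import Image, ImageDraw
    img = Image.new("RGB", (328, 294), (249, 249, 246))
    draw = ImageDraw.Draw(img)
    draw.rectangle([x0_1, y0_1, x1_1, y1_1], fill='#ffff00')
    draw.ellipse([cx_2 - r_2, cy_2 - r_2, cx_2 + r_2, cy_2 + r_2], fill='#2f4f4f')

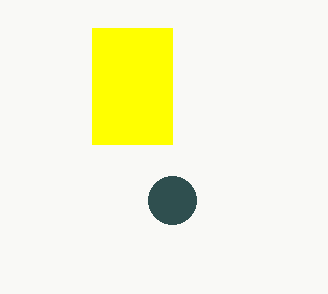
x0_1 = 92
y0_1 = 28
x1_1 = 172
y1_1 = 144
cx_2 = 172
cy_2 = 200
r_2 = 24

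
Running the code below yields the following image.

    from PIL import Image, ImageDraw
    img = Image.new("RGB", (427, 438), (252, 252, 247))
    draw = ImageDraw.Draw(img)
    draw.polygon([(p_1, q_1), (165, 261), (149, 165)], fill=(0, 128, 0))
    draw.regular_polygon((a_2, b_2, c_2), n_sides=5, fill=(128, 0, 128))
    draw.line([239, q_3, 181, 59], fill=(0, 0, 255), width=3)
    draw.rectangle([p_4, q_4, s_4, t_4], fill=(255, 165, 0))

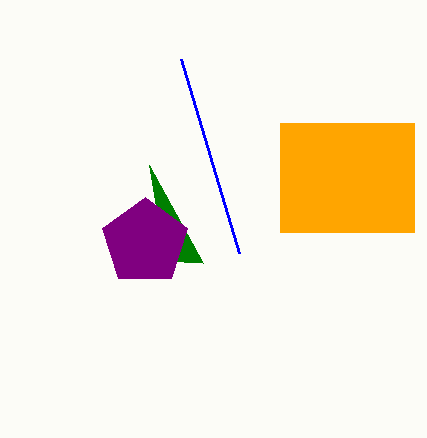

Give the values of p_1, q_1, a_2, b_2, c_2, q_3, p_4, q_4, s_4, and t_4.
p_1 = 203, q_1 = 263, a_2 = 145, b_2 = 242, c_2 = 45, q_3 = 253, p_4 = 280, q_4 = 123, s_4 = 414, t_4 = 232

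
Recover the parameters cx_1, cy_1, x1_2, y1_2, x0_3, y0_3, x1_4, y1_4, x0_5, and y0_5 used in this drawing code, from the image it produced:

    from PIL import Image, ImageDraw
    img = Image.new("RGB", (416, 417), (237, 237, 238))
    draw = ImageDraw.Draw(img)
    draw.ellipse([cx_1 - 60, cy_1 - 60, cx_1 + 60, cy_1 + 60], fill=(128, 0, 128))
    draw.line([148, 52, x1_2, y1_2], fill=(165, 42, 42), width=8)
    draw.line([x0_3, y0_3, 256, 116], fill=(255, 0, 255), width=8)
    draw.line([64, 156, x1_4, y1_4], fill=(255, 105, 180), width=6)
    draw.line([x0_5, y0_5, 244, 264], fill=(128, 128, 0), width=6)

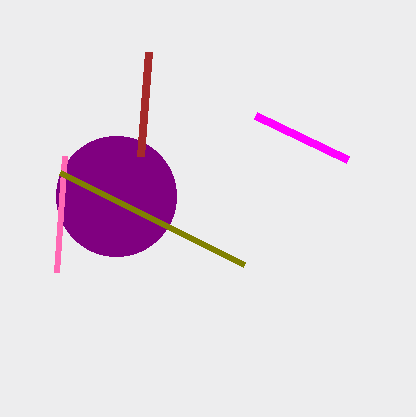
cx_1 = 116; cy_1 = 196; x1_2 = 140; y1_2 = 156; x0_3 = 348; y0_3 = 160; x1_4 = 56; y1_4 = 272; x0_5 = 60; y0_5 = 172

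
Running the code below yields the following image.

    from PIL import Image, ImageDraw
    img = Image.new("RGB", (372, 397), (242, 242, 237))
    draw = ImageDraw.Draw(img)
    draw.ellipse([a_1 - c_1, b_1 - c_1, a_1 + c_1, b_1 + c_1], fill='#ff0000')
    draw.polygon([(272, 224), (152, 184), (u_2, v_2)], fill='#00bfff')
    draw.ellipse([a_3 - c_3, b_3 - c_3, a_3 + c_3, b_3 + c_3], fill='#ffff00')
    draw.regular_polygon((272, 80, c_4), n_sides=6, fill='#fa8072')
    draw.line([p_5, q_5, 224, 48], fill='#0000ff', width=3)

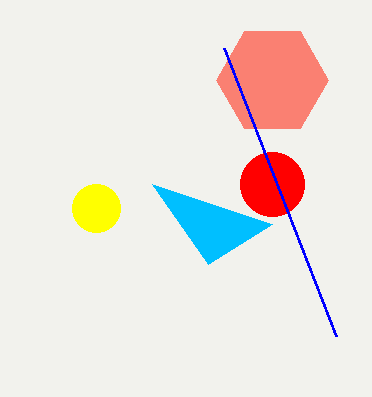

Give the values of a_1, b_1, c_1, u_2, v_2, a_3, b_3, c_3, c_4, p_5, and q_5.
a_1 = 272
b_1 = 184
c_1 = 32
u_2 = 208
v_2 = 264
a_3 = 96
b_3 = 208
c_3 = 24
c_4 = 56
p_5 = 336
q_5 = 336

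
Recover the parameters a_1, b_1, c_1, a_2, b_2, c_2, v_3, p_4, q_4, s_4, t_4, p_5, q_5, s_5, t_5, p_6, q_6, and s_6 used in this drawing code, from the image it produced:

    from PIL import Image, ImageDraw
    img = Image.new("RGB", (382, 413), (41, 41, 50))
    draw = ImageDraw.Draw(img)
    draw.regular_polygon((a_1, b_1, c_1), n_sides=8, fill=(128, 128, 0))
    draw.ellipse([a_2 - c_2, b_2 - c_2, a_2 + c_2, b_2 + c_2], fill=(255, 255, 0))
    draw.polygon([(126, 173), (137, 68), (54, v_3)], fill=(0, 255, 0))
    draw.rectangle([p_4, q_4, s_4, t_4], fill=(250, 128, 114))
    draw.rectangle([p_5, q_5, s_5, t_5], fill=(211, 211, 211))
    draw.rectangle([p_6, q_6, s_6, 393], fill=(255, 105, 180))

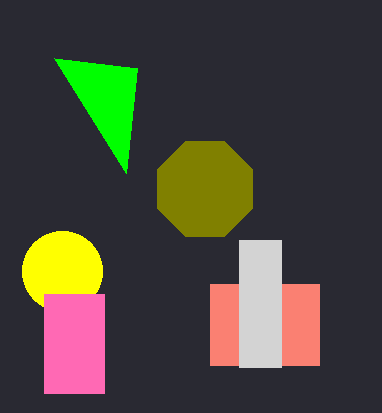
a_1 = 205
b_1 = 189
c_1 = 51
a_2 = 62
b_2 = 271
c_2 = 40
v_3 = 58
p_4 = 210
q_4 = 284
s_4 = 319
t_4 = 365
p_5 = 239
q_5 = 240
s_5 = 281
t_5 = 367
p_6 = 44
q_6 = 294
s_6 = 104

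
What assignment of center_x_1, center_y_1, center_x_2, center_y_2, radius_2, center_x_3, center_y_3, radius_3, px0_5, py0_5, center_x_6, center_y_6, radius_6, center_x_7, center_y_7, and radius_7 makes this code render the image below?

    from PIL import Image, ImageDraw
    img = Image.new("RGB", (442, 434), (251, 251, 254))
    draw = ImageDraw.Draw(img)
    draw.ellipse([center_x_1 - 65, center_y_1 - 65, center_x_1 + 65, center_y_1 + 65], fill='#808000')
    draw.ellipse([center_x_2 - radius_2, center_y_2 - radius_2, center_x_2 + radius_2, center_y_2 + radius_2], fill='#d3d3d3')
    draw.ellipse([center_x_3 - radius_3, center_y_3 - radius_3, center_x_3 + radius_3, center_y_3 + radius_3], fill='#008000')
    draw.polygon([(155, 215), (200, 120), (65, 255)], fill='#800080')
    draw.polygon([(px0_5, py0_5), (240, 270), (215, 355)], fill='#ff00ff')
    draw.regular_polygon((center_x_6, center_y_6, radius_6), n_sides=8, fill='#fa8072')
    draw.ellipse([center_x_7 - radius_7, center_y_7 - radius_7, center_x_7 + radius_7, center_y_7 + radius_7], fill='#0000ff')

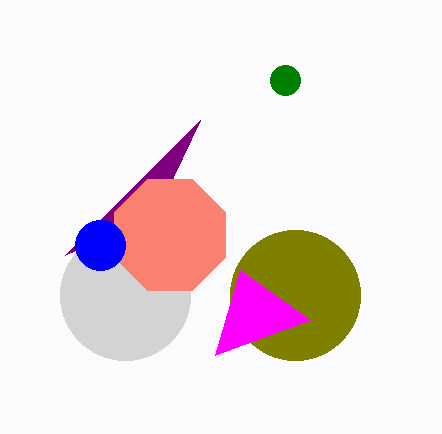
center_x_1 = 295
center_y_1 = 295
center_x_2 = 125
center_y_2 = 295
radius_2 = 65
center_x_3 = 285
center_y_3 = 80
radius_3 = 15
px0_5 = 310
py0_5 = 320
center_x_6 = 170
center_y_6 = 235
radius_6 = 60
center_x_7 = 100
center_y_7 = 245
radius_7 = 25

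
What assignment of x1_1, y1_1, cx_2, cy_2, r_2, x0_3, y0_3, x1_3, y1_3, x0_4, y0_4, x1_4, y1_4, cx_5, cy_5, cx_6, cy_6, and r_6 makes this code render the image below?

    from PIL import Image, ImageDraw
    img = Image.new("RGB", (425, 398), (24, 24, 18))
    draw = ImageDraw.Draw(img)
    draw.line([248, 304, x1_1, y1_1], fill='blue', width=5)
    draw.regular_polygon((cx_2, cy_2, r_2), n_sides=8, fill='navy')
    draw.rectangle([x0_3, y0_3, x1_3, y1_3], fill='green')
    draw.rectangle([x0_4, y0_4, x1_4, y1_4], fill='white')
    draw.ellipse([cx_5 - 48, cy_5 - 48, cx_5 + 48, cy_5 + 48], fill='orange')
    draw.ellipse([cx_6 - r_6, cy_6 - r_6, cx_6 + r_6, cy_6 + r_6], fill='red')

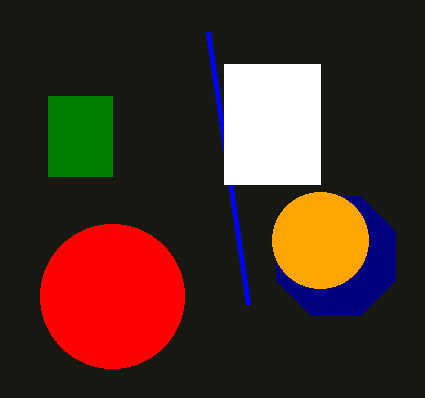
x1_1 = 208; y1_1 = 32; cx_2 = 336; cy_2 = 256; r_2 = 64; x0_3 = 48; y0_3 = 96; x1_3 = 112; y1_3 = 176; x0_4 = 224; y0_4 = 64; x1_4 = 320; y1_4 = 184; cx_5 = 320; cy_5 = 240; cx_6 = 112; cy_6 = 296; r_6 = 72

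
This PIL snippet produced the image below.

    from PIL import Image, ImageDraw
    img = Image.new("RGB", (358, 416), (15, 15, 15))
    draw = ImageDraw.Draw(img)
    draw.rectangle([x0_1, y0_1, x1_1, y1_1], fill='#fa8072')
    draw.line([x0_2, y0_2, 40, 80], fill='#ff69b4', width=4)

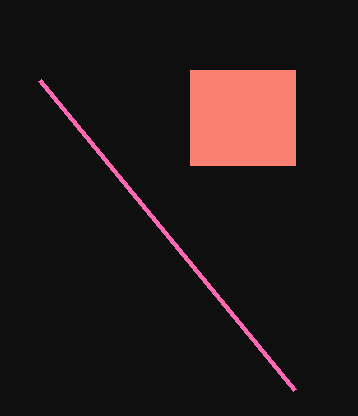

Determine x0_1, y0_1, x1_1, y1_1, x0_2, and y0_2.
x0_1 = 190, y0_1 = 70, x1_1 = 295, y1_1 = 165, x0_2 = 295, y0_2 = 390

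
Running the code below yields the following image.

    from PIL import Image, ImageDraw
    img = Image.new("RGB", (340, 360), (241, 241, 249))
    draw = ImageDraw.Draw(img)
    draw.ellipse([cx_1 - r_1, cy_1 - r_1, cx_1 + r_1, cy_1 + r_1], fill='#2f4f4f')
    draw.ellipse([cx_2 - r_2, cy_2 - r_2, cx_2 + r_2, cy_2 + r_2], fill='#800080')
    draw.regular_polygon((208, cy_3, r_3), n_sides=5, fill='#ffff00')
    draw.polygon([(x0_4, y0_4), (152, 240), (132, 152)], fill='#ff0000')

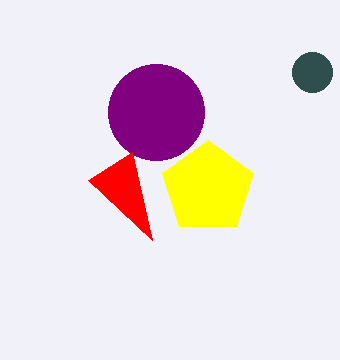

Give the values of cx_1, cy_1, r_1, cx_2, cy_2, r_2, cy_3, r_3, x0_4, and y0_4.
cx_1 = 312; cy_1 = 72; r_1 = 20; cx_2 = 156; cy_2 = 112; r_2 = 48; cy_3 = 188; r_3 = 48; x0_4 = 88; y0_4 = 180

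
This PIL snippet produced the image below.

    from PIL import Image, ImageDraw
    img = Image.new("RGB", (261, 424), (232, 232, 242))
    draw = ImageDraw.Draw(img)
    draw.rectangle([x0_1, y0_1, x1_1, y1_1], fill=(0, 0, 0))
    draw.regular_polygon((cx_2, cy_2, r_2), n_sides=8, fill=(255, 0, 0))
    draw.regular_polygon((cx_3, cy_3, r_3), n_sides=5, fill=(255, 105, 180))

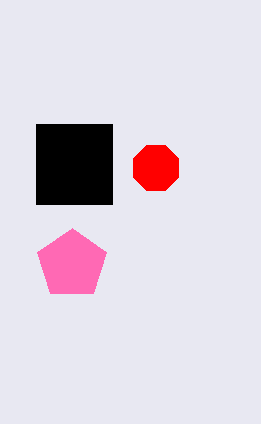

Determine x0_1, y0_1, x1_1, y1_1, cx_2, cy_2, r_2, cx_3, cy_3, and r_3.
x0_1 = 36, y0_1 = 124, x1_1 = 112, y1_1 = 204, cx_2 = 156, cy_2 = 168, r_2 = 24, cx_3 = 72, cy_3 = 264, r_3 = 36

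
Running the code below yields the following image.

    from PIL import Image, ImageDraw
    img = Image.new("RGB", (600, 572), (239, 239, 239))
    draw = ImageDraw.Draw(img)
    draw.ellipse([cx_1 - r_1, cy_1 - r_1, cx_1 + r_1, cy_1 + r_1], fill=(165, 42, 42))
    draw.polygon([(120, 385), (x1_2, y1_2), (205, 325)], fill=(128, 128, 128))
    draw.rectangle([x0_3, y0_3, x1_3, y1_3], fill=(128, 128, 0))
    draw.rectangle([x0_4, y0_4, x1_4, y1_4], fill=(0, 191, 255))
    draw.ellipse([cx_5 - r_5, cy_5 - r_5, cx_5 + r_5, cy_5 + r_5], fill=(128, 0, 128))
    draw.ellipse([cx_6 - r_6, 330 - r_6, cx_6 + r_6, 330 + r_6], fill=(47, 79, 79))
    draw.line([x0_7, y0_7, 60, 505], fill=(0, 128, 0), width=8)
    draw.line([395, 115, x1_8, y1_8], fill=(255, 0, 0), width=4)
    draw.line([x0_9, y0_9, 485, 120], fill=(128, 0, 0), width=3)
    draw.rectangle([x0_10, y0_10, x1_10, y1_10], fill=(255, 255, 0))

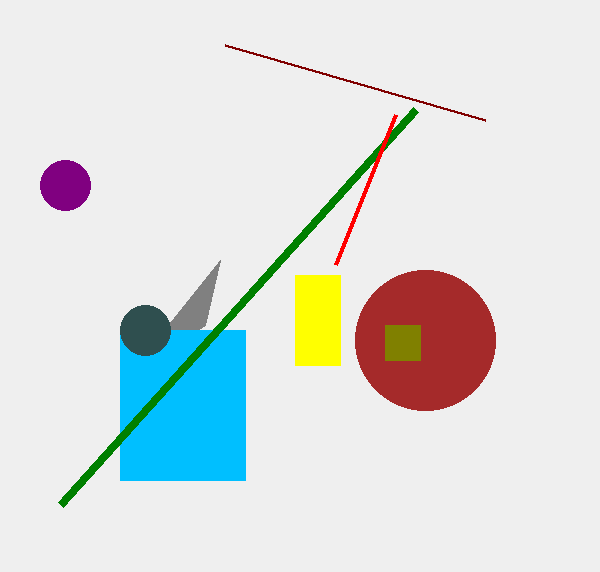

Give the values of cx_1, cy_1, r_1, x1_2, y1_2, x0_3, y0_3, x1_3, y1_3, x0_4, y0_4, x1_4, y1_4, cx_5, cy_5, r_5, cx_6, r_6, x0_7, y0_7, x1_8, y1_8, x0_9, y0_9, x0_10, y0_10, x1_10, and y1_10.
cx_1 = 425, cy_1 = 340, r_1 = 70, x1_2 = 220, y1_2 = 260, x0_3 = 385, y0_3 = 325, x1_3 = 420, y1_3 = 360, x0_4 = 120, y0_4 = 330, x1_4 = 245, y1_4 = 480, cx_5 = 65, cy_5 = 185, r_5 = 25, cx_6 = 145, r_6 = 25, x0_7 = 415, y0_7 = 110, x1_8 = 335, y1_8 = 265, x0_9 = 225, y0_9 = 45, x0_10 = 295, y0_10 = 275, x1_10 = 340, y1_10 = 365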